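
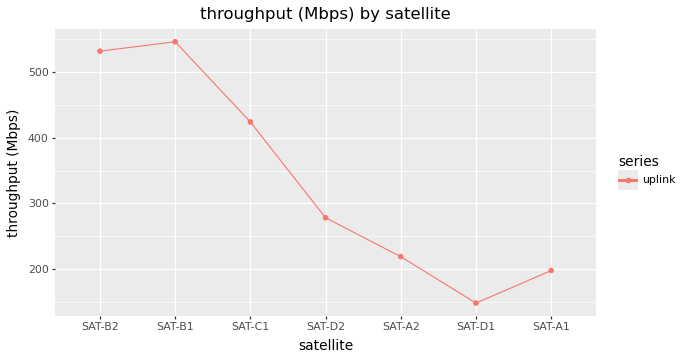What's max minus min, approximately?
Max SAT-B1 ≈ 550, min SAT-D1 ≈ 150; range ≈ 400.

≈ 400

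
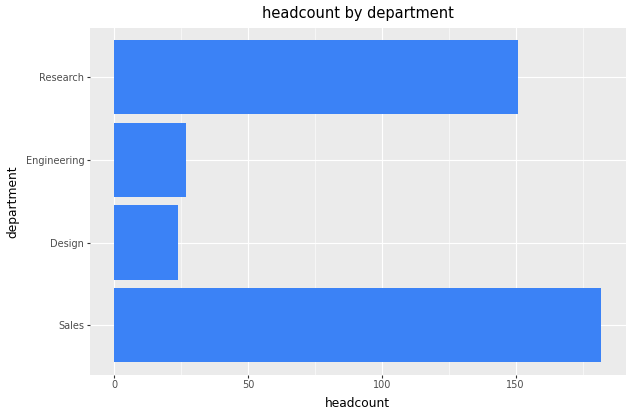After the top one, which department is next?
Top 3: Sales ≈ 180, Research ≈ 160, Engineering ≈ 20.

Research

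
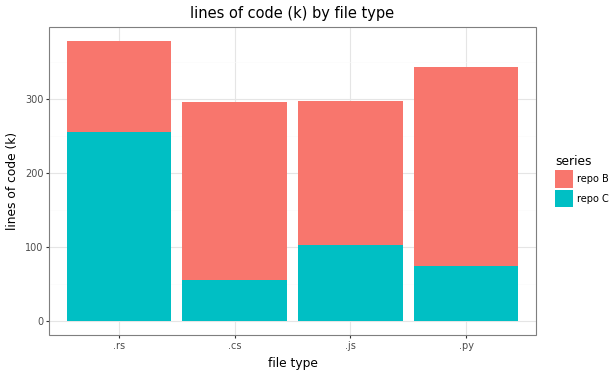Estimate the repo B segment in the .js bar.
repo B top ≈ 300, bottom ≈ 100; segment ≈ 200.

≈ 200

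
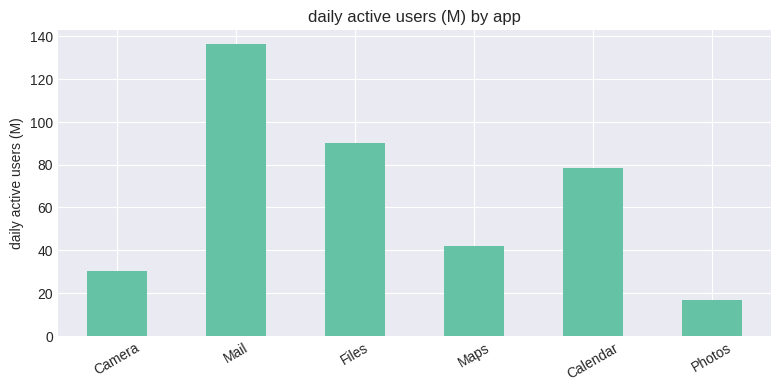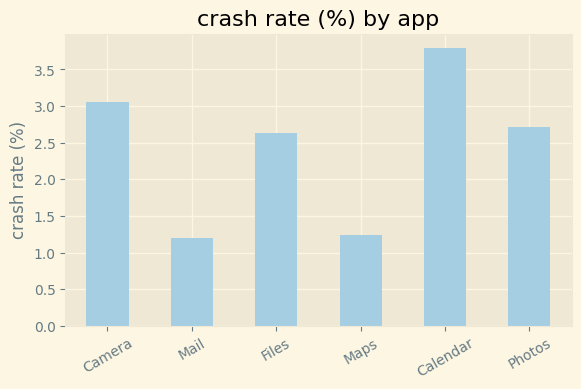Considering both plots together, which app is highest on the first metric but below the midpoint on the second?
Chart 2 median crash rate (%) ≈ 2.5; below-median apps: Mail, Files, Maps. Among those, Mail has the highest daily active users (M) (≈ 140).

Mail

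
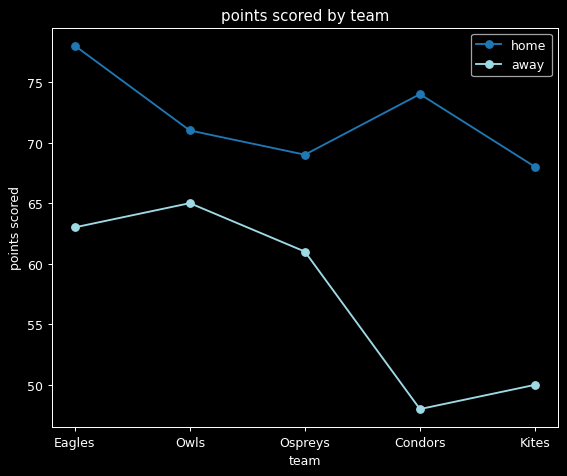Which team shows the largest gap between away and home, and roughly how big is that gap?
Condors, ≈ 25

Condors: away ≈ 50, home ≈ 75 → gap ≈ 25. Next-largest (Kites) is only ≈ 20.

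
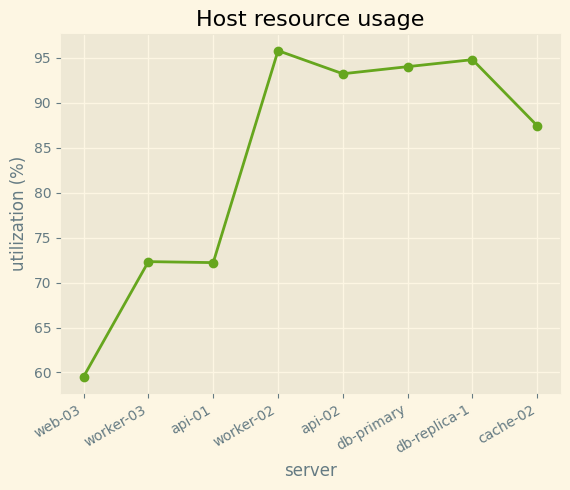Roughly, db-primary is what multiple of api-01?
db-primary ≈ 95, api-01 ≈ 70; 95/70 ≈ 1.36.

≈ 1.36×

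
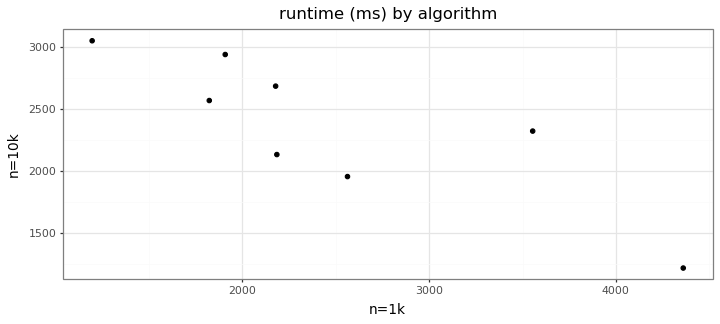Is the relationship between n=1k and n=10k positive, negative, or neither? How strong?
negative, strong

Points are negatively correlated; strong (|r| ≈ 0.8).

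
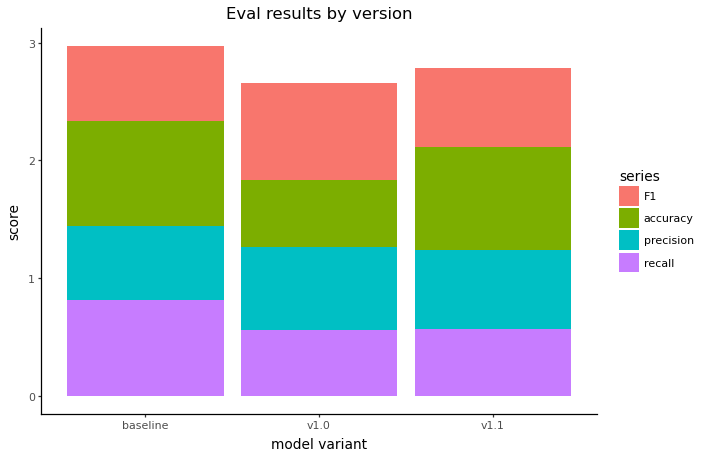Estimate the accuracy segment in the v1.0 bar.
≈ 0.5

accuracy top ≈ 2.0, bottom ≈ 1.5; segment ≈ 0.5.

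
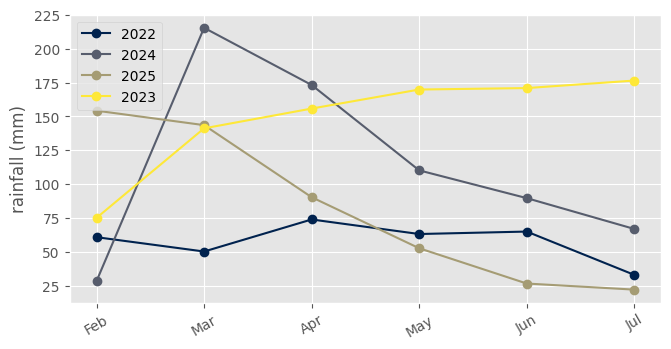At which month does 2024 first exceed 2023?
Mar

Feb: 2024 ≈ 20 vs 2023 ≈ 80 (not yet); Mar: 2024 ≈ 220 vs 2023 ≈ 140 (first crossover).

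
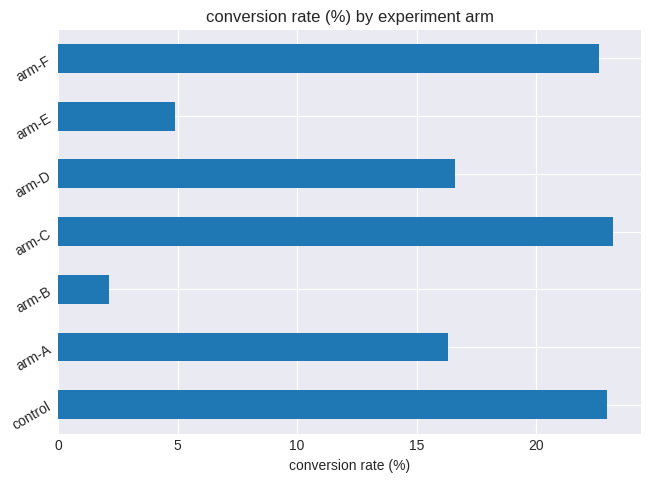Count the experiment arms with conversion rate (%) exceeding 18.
3

Above 18: control, arm-C, arm-F.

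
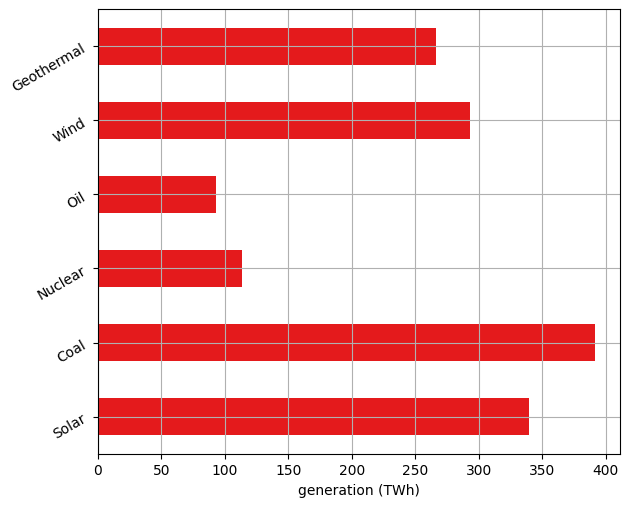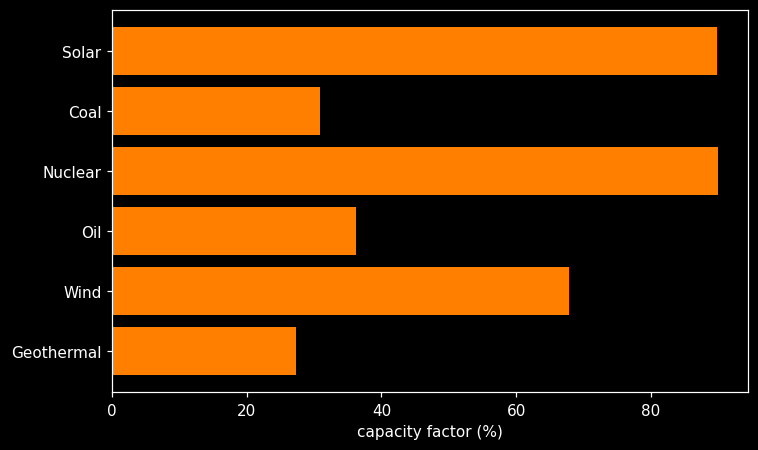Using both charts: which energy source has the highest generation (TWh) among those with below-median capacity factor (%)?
Coal

Chart 2 median capacity factor (%) ≈ 50; below-median energy sources: Coal, Oil, Geothermal. Among those, Coal has the highest generation (TWh) (≈ 400).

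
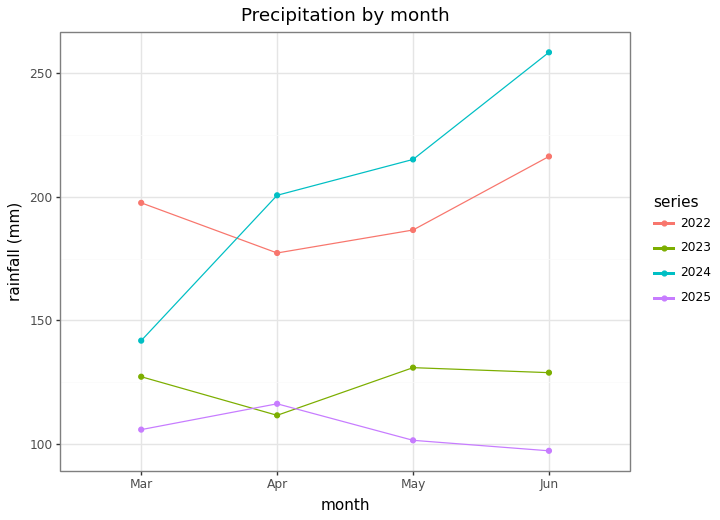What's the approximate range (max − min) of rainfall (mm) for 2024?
≈ 120

Max Jun ≈ 260, min Mar ≈ 140; range ≈ 120.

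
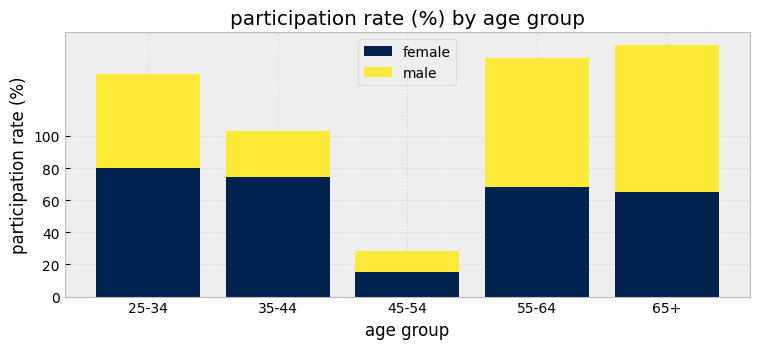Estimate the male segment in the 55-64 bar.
≈ 80

male top ≈ 140, bottom ≈ 60; segment ≈ 80.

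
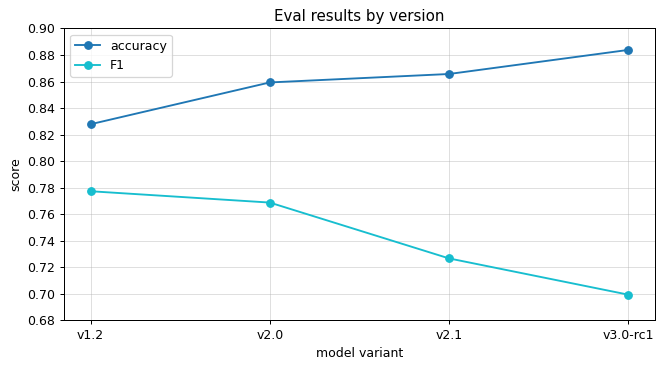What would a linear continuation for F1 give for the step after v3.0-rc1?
≈ 0.67

Last three: 0.76, 0.72, 0.70 → slope ≈ -0.03/step → next ≈ 0.67.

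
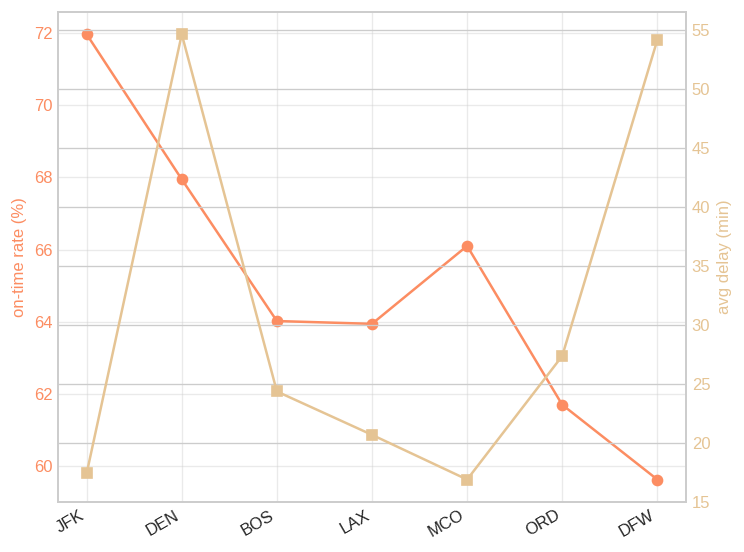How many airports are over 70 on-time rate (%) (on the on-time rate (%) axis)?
1

Above 70: JFK.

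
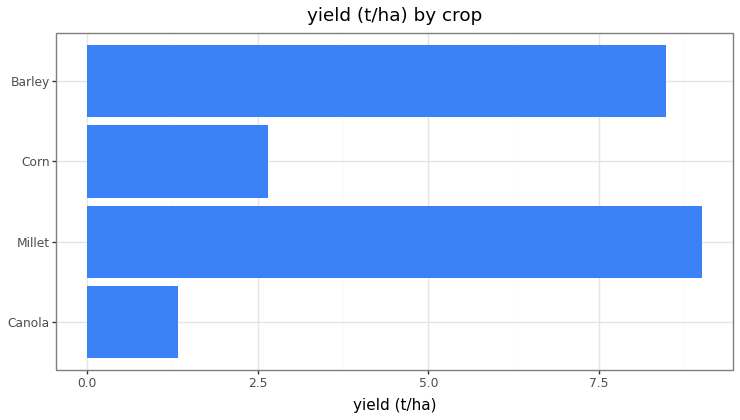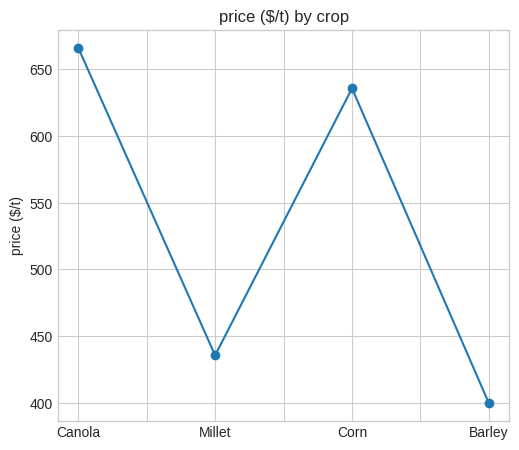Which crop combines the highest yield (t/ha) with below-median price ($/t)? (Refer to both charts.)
Chart 2 median price ($/t) ≈ 500; below-median crops: Millet, Barley. Among those, Millet has the highest yield (t/ha) (≈ 9).

Millet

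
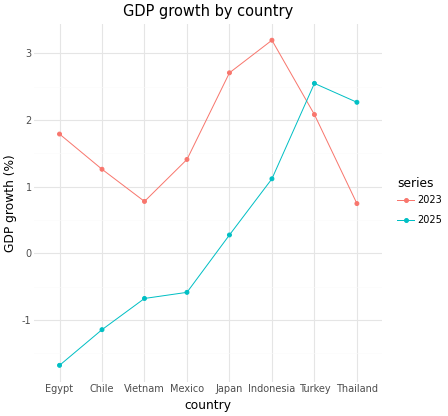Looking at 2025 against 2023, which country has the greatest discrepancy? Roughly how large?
Egypt: 2025 ≈ -1.5, 2023 ≈ 2.0 → gap ≈ 3.5. Next-largest (Japan) is only ≈ 2.0.

Egypt, ≈ 3.5 %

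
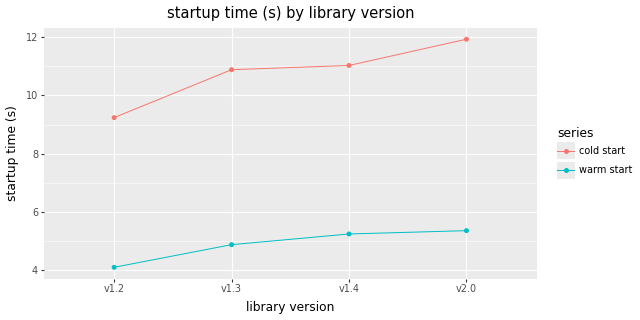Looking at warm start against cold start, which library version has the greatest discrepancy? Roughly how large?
v2.0, ≈ 7 s

v2.0: warm start ≈ 5, cold start ≈ 12 → gap ≈ 7. Next-largest (v1.3) is only ≈ 6.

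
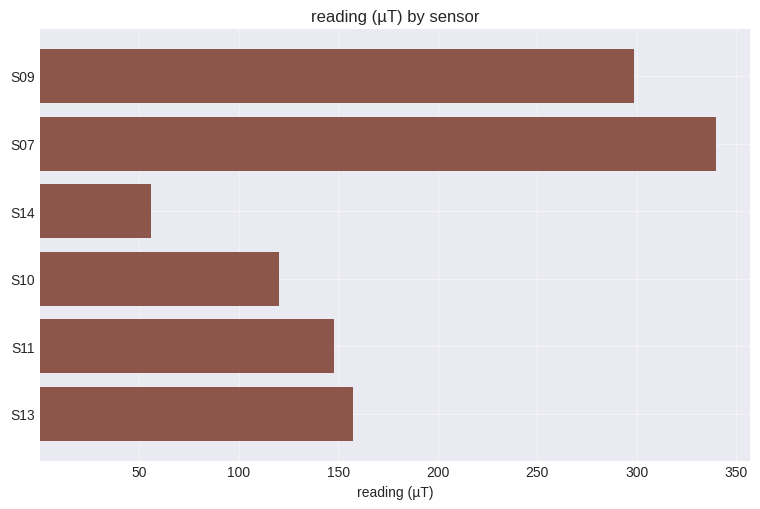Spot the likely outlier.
S07

S07 ≈ 350; the rest sit between ≈ 50 and ≈ 300.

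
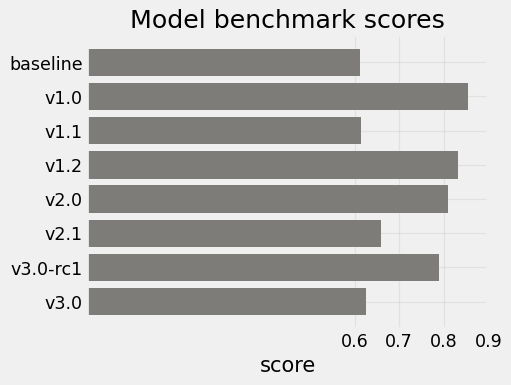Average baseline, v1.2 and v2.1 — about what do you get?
(0.6 + 0.8 + 0.7) / 3 ≈ 0.7.

≈ 0.7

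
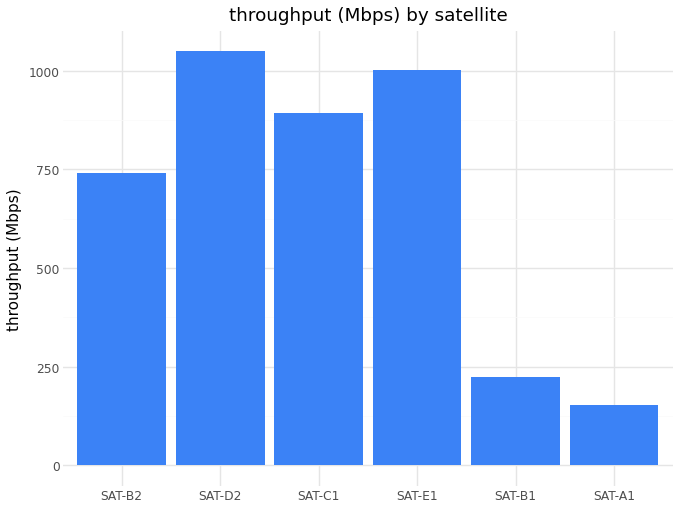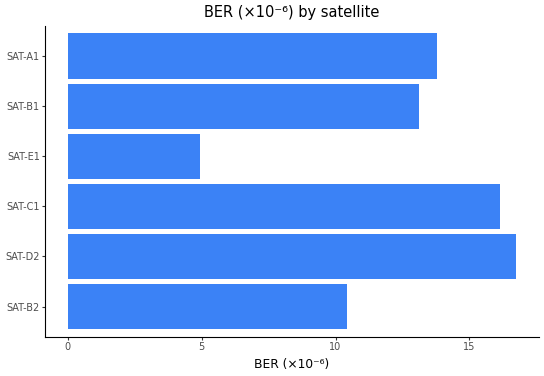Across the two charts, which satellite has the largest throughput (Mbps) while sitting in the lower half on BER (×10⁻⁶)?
SAT-E1

Chart 2 median BER (×10⁻⁶) ≈ 14; below-median satellites: SAT-B2, SAT-E1, SAT-B1. Among those, SAT-E1 has the highest throughput (Mbps) (≈ 1000).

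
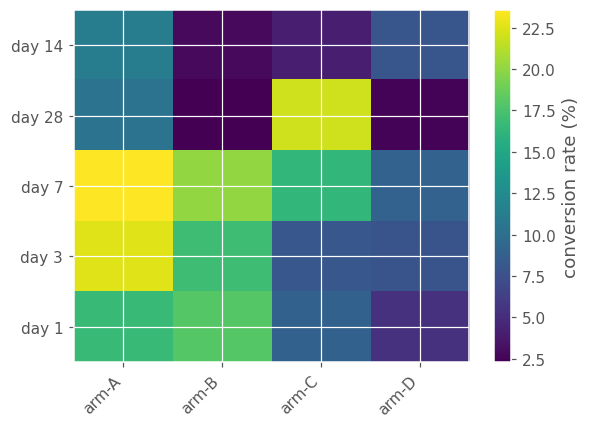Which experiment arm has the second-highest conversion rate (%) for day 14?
arm-D

Top 3 for day 14: arm-A ≈ 12, arm-D ≈ 8, arm-C ≈ 4.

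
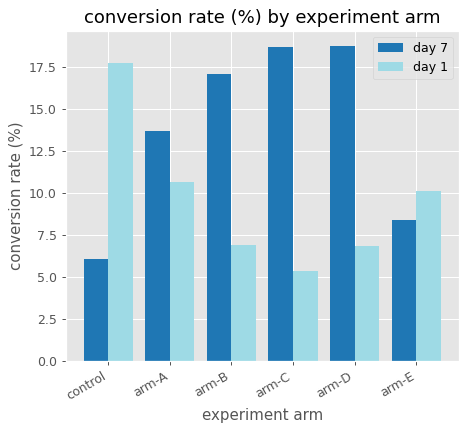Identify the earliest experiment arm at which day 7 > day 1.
arm-A

control: day 7 ≈ 6 vs day 1 ≈ 18 (not yet); arm-A: day 7 ≈ 14 vs day 1 ≈ 10 (first crossover).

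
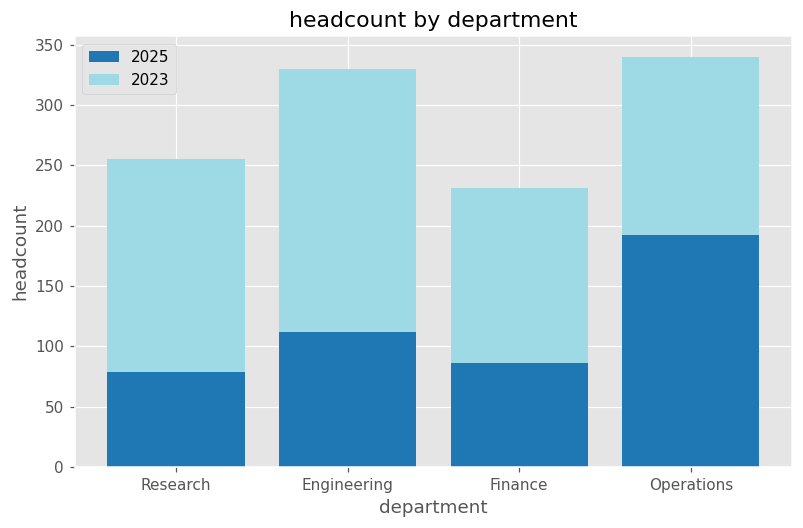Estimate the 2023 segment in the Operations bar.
2023 top ≈ 350, bottom ≈ 200; segment ≈ 150.

≈ 150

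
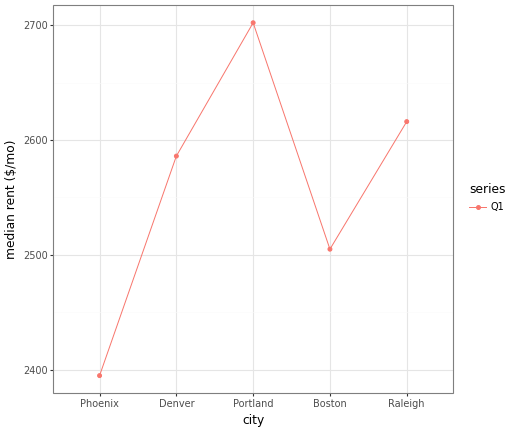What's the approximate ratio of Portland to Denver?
≈ 1.04×

Portland ≈ 2700, Denver ≈ 2600; 2700/2600 ≈ 1.04.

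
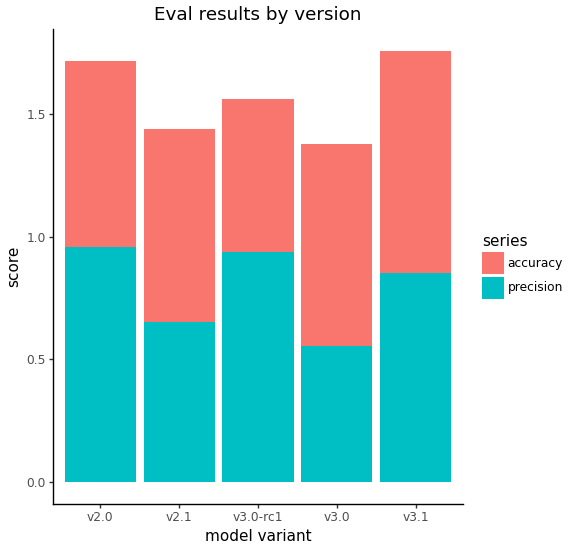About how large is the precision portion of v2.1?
≈ 0.6

precision top ≈ 0.6, bottom ≈ 0.0; segment ≈ 0.6.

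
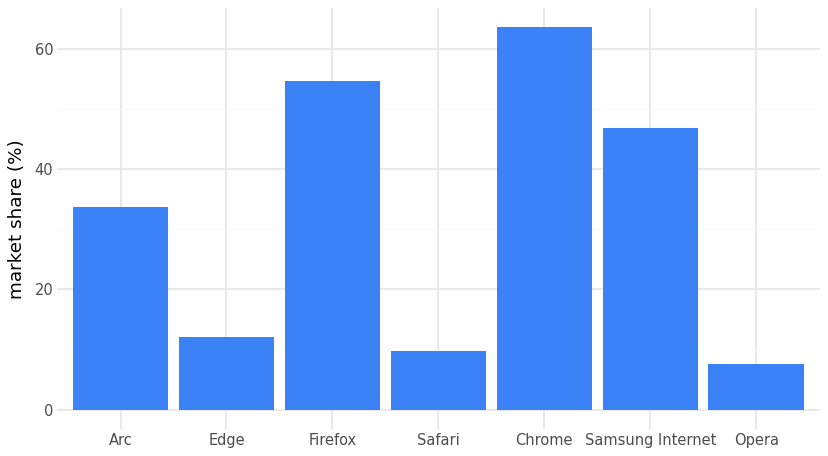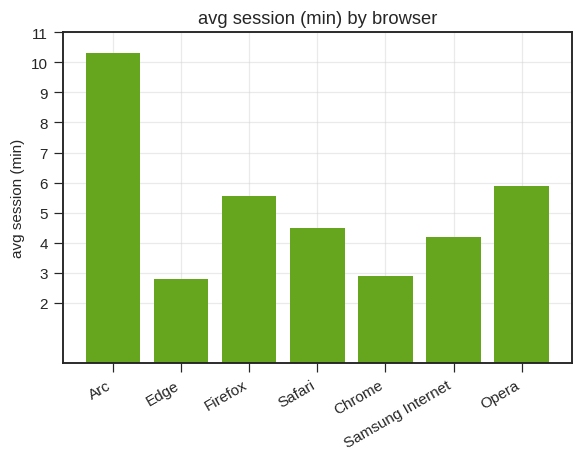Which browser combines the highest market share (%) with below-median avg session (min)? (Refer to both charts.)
Chrome

Chart 2 median avg session (min) ≈ 4; below-median browsers: Edge, Chrome, Samsung Internet. Among those, Chrome has the highest market share (%) (≈ 60).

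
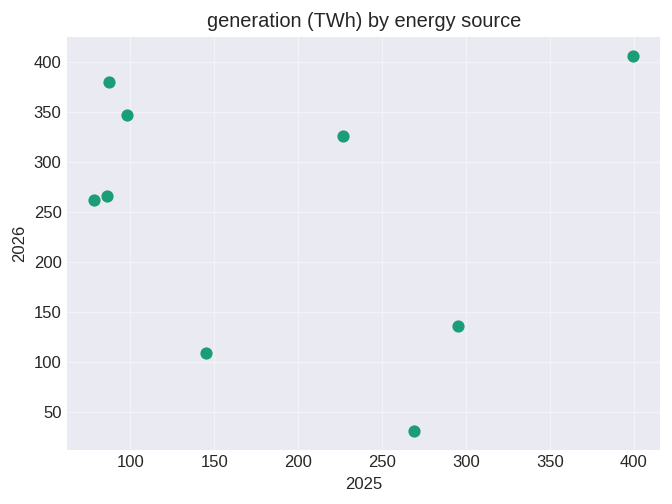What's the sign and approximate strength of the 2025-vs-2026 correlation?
Points are roughly uncorrelated; weak (|r| ≈ 0.1).

no clear correlation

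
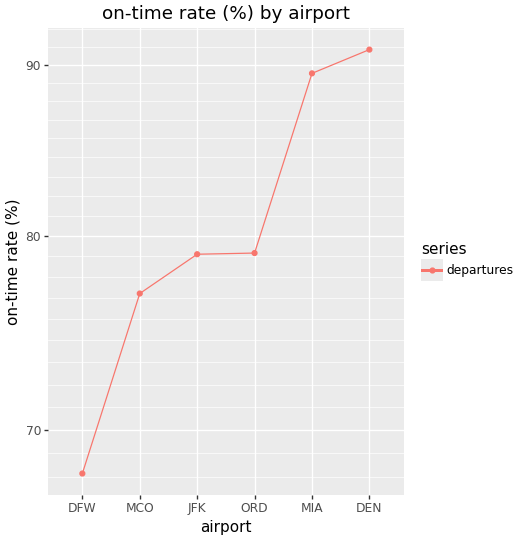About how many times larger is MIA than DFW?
≈ 1.32×

MIA ≈ 90, DFW ≈ 68; 90/68 ≈ 1.32.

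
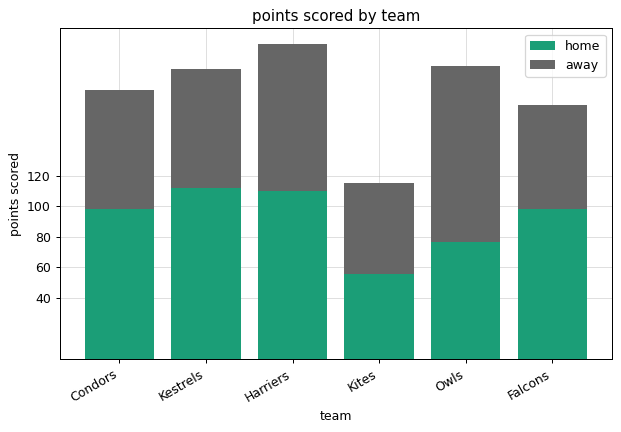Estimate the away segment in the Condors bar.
away top ≈ 180, bottom ≈ 100; segment ≈ 80.

≈ 80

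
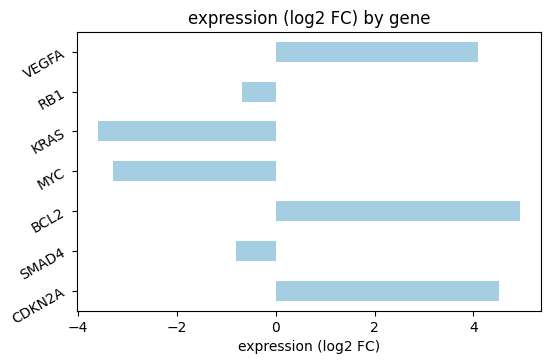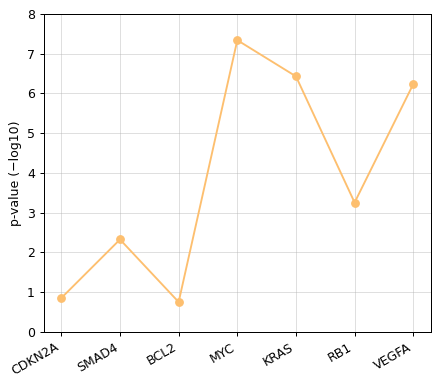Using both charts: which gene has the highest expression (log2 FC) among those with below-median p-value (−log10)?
Chart 2 median p-value (−log10) ≈ 3; below-median genes: CDKN2A, SMAD4, BCL2. Among those, BCL2 has the highest expression (log2 FC) (≈ 5).

BCL2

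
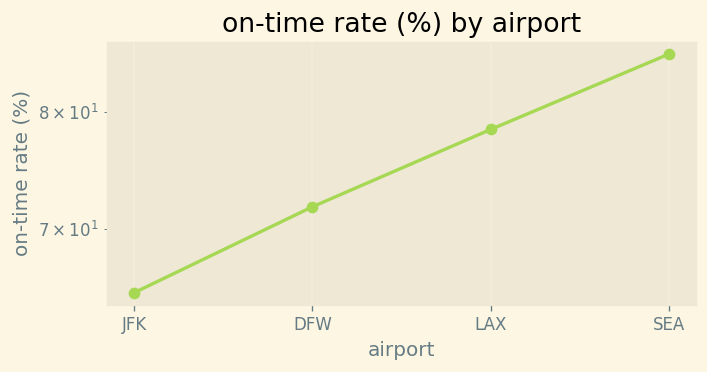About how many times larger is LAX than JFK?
≈ 1.18×

LAX ≈ 78, JFK ≈ 66; 78/66 ≈ 1.18.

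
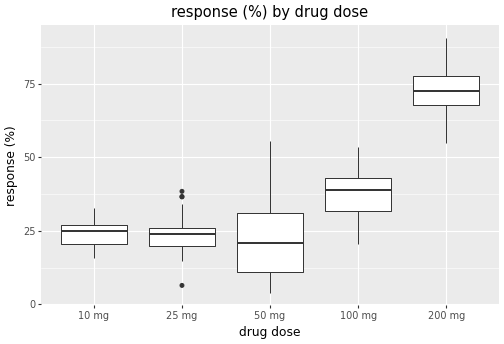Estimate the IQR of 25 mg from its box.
≈ 5

Q3 ≈ 25, Q1 ≈ 20; IQR ≈ 5.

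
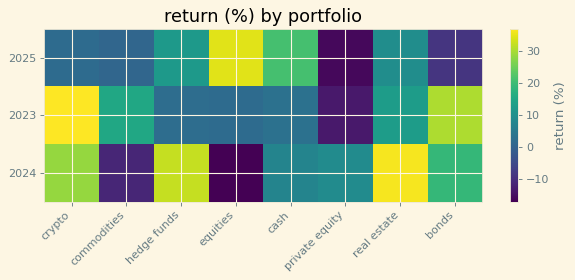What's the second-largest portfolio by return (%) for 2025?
Top 3 for 2025: equities ≈ 35, cash ≈ 20, hedge funds ≈ 10.

cash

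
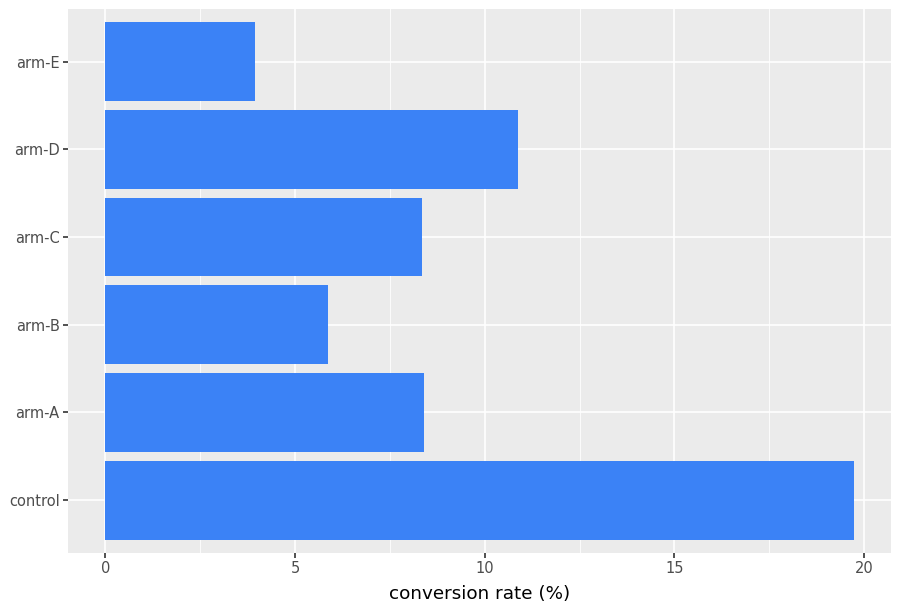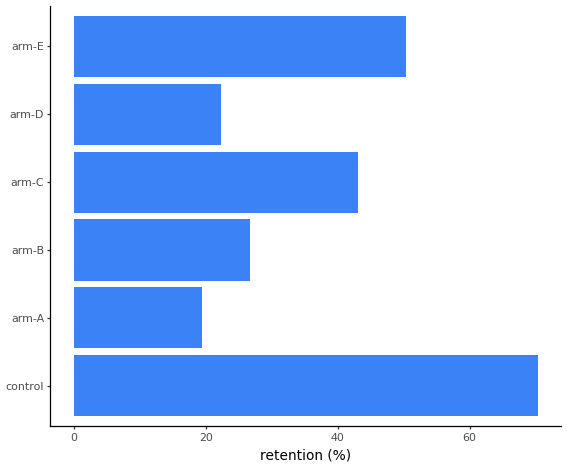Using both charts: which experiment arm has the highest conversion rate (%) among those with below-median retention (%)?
Chart 2 median retention (%) ≈ 30; below-median experiment arms: arm-A, arm-B, arm-D. Among those, arm-D has the highest conversion rate (%) (≈ 10).

arm-D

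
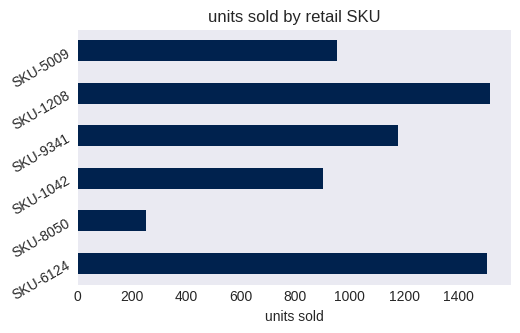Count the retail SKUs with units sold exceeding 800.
5

Above 800: SKU-6124, SKU-1042, SKU-9341, SKU-1208, SKU-5009.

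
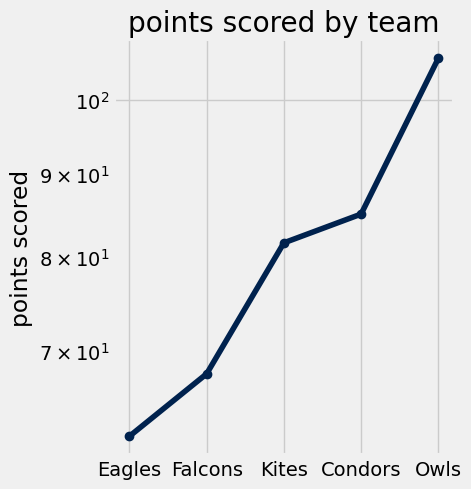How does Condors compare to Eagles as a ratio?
≈ 1.42×

Condors ≈ 85, Eagles ≈ 60; 85/60 ≈ 1.42.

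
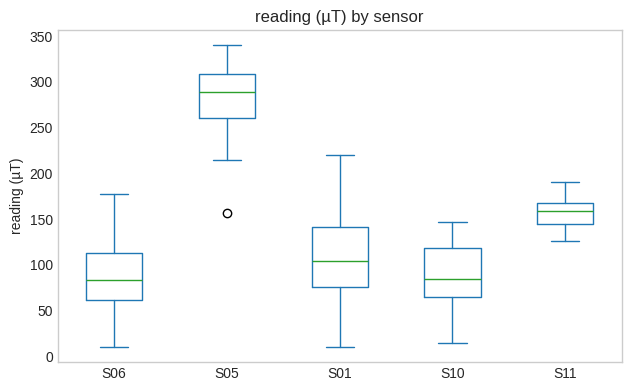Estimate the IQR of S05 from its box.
≈ 40

Q3 ≈ 300, Q1 ≈ 260; IQR ≈ 40.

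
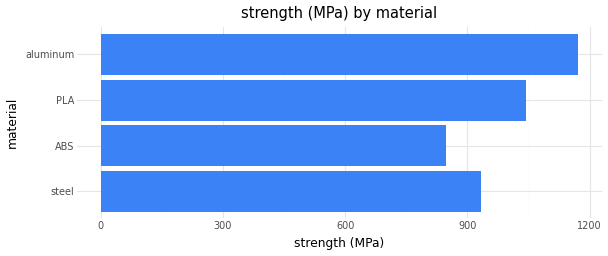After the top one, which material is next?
PLA

Top 3: aluminum ≈ 1200, PLA ≈ 1000, steel ≈ 900.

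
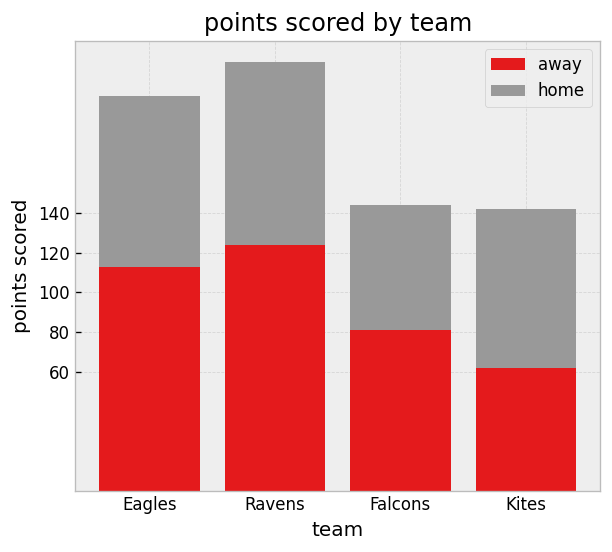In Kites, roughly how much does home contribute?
home top ≈ 140, bottom ≈ 60; segment ≈ 80.

≈ 80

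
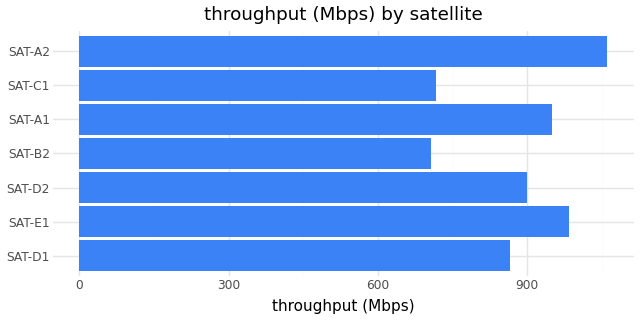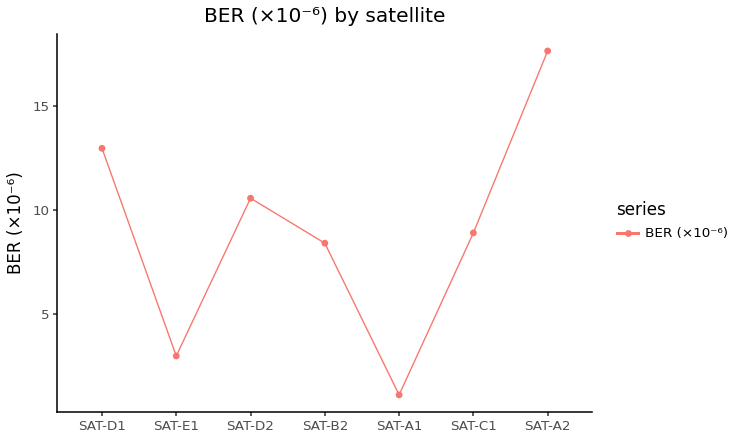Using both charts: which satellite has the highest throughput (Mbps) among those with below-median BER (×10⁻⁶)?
Chart 2 median BER (×10⁻⁶) ≈ 8; below-median satellites: SAT-E1, SAT-B2, SAT-A1. Among those, SAT-E1 has the highest throughput (Mbps) (≈ 1000).

SAT-E1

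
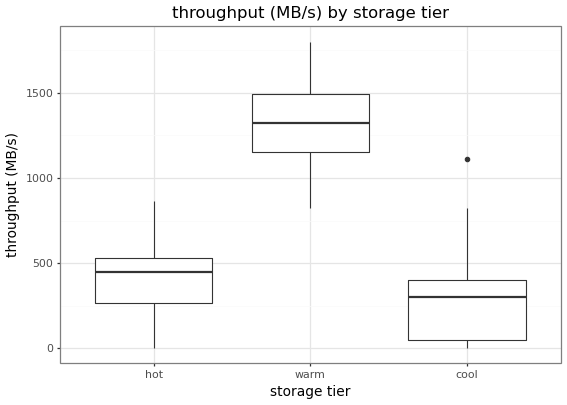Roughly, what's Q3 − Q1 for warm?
≈ 300

Q3 ≈ 1500, Q1 ≈ 1200; IQR ≈ 300.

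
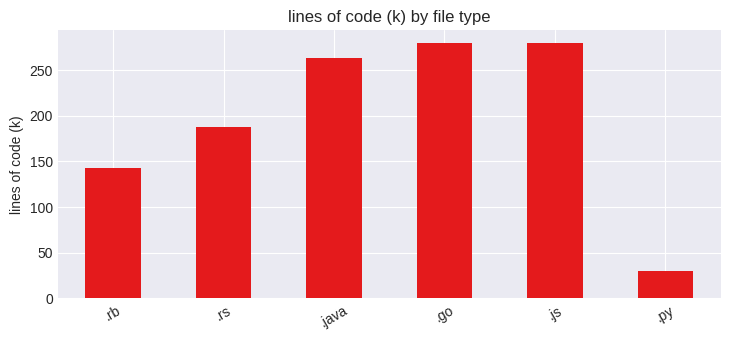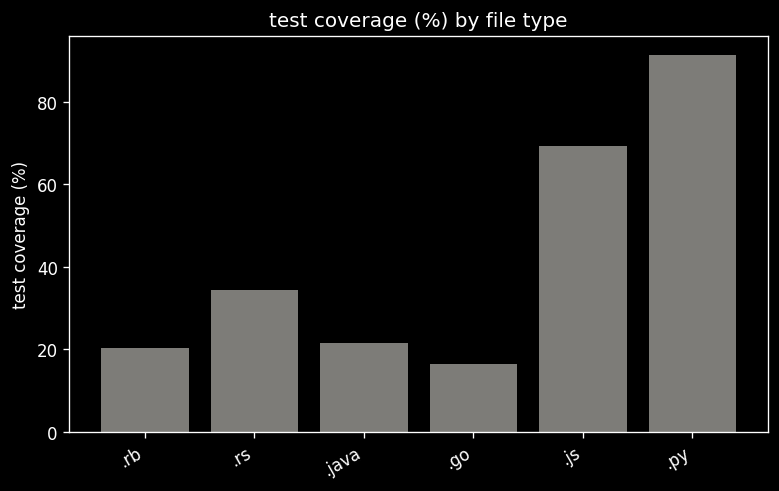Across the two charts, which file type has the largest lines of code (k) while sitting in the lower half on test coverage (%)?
Chart 2 median test coverage (%) ≈ 30; below-median file types: .rb, .java, .go. Among those, .go has the highest lines of code (k) (≈ 300).

.go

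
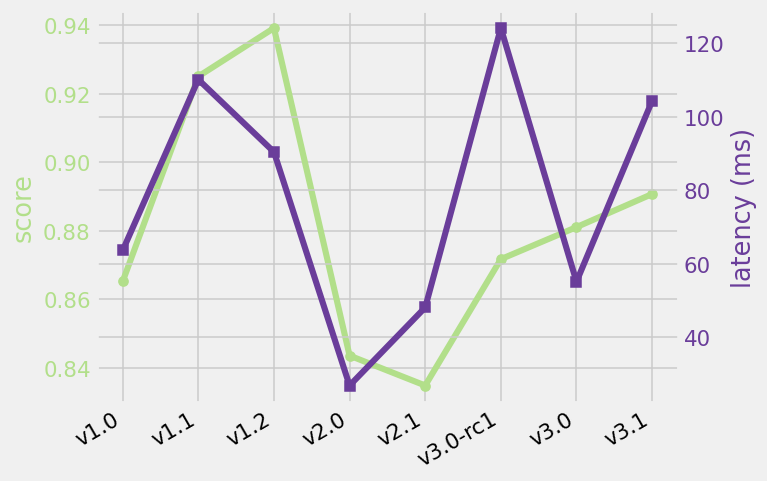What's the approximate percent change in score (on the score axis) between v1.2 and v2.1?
v1.2 ≈ 0.94, v2.1 ≈ 0.83; (0.83 − 0.94) / 0.94 ≈ -11.7%.

≈ -11.7%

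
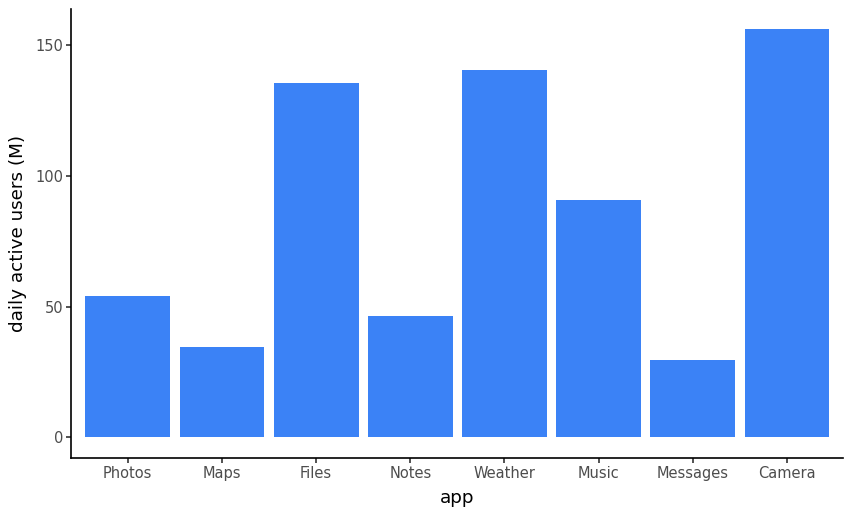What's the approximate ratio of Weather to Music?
Weather ≈ 140, Music ≈ 100; 140/100 ≈ 1.4.

≈ 1.4×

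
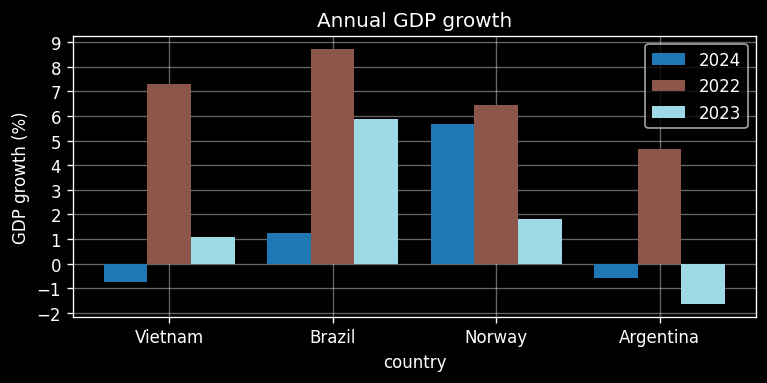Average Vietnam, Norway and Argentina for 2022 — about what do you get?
(7 + 6 + 5) / 3 ≈ 6.

≈ 6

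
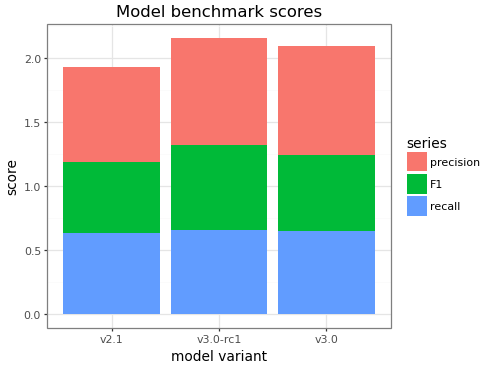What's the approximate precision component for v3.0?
≈ 0.8

precision top ≈ 2.0, bottom ≈ 1.2; segment ≈ 0.8.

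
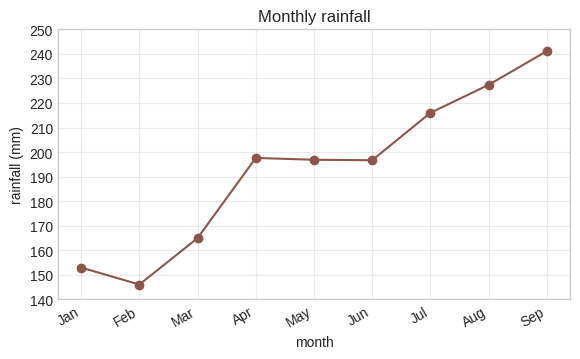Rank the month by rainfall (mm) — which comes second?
Top 3: Sep ≈ 240, Aug ≈ 230, Jul ≈ 220.

Aug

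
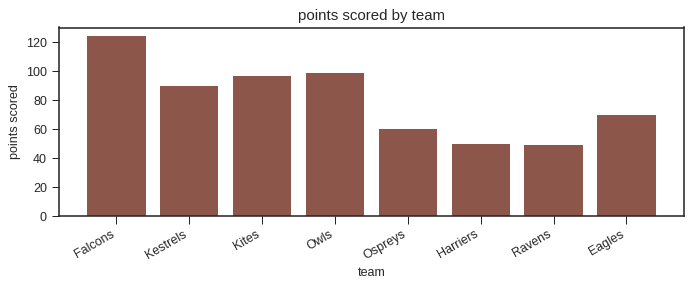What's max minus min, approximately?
≈ 80

Max Falcons ≈ 120, min Ravens ≈ 40; range ≈ 80.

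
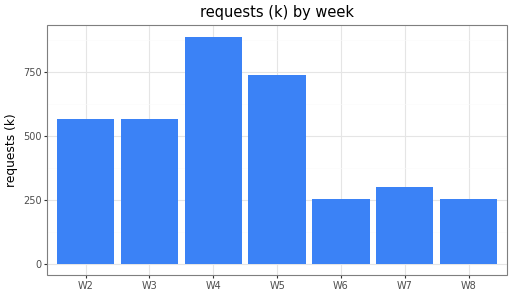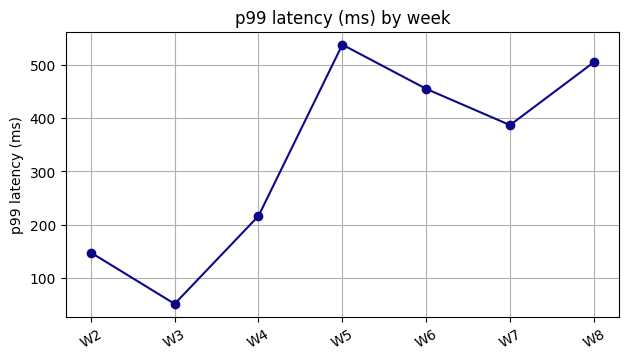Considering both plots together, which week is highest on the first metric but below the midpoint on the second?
Chart 2 median p99 latency (ms) ≈ 400; below-median weeks: W2, W3, W4. Among those, W4 has the highest requests (k) (≈ 900).

W4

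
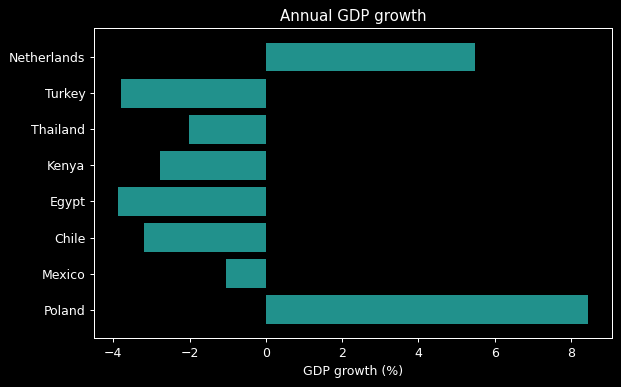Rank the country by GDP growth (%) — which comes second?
Netherlands

Top 3: Poland ≈ 8, Netherlands ≈ 6, Mexico ≈ -2.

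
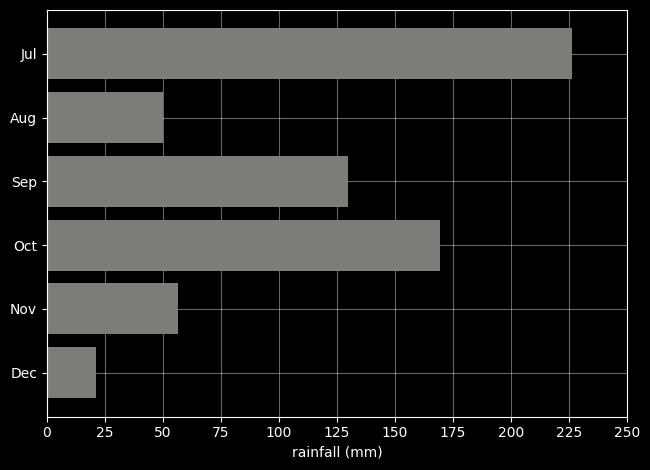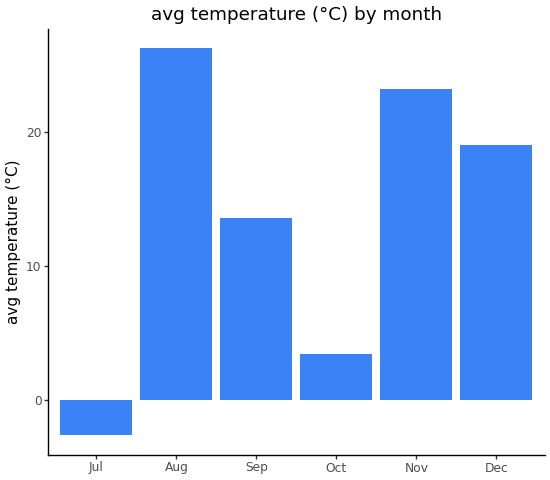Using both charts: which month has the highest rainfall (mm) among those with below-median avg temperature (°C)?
Chart 2 median avg temperature (°C) ≈ 15; below-median months: Jul, Sep, Oct. Among those, Jul has the highest rainfall (mm) (≈ 225).

Jul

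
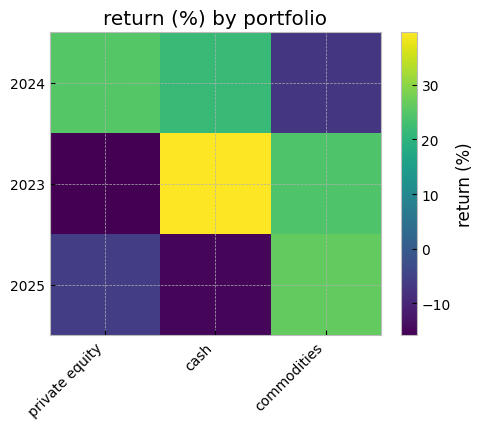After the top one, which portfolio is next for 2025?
Top 3 for 2025: commodities ≈ 25, private equity ≈ -5, cash ≈ -15.

private equity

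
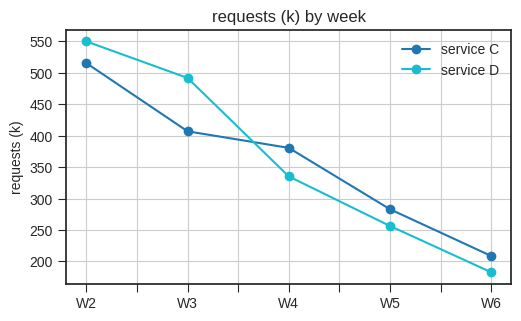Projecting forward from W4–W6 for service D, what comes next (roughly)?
Last three: 350, 250, 200 → slope ≈ -75/step → next ≈ 125.

≈ 125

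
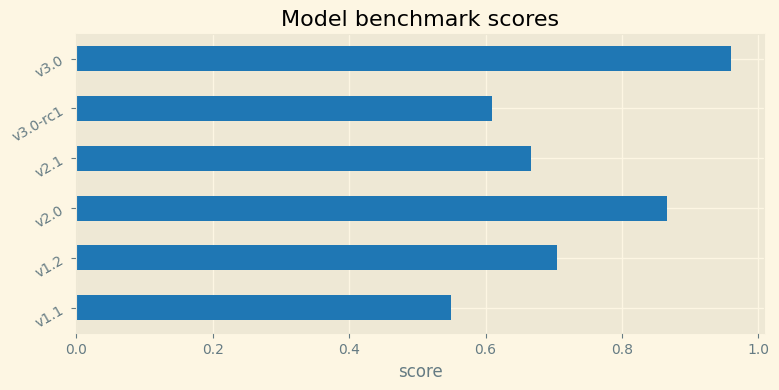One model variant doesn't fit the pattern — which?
v3.0 ≈ 1.0; the rest sit between ≈ 0.6 and ≈ 0.9.

v3.0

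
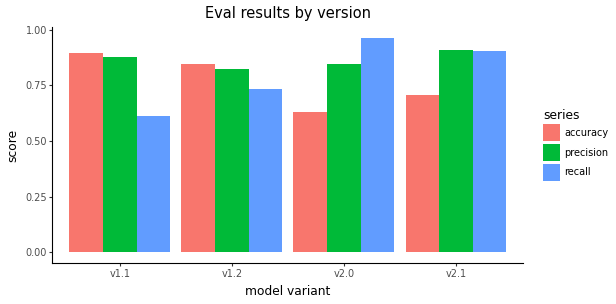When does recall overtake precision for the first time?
v2.0

v1.2: recall ≈ 0.7 vs precision ≈ 0.8 (not yet); v2.0: recall ≈ 1.0 vs precision ≈ 0.8 (first crossover).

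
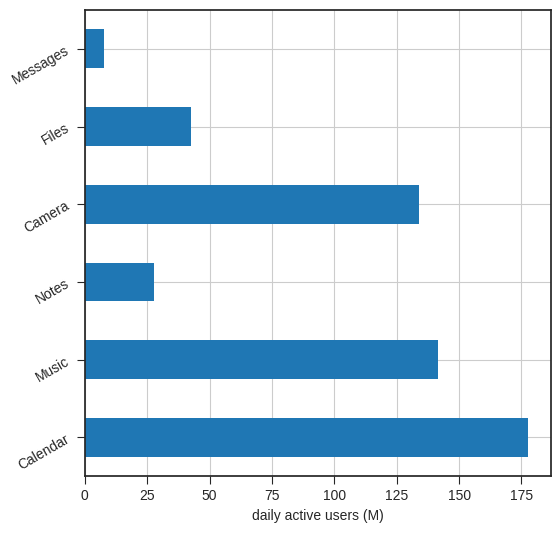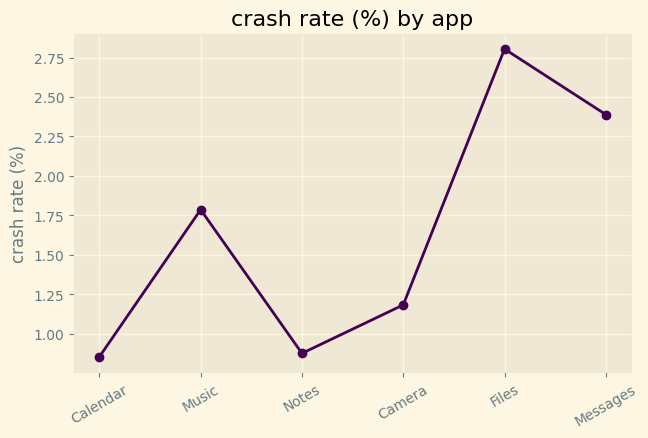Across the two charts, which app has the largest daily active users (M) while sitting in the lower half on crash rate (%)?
Calendar

Chart 2 median crash rate (%) ≈ 1.5; below-median apps: Calendar, Notes, Camera. Among those, Calendar has the highest daily active users (M) (≈ 180).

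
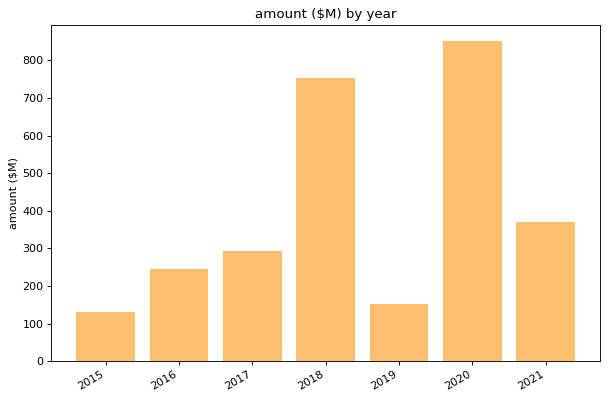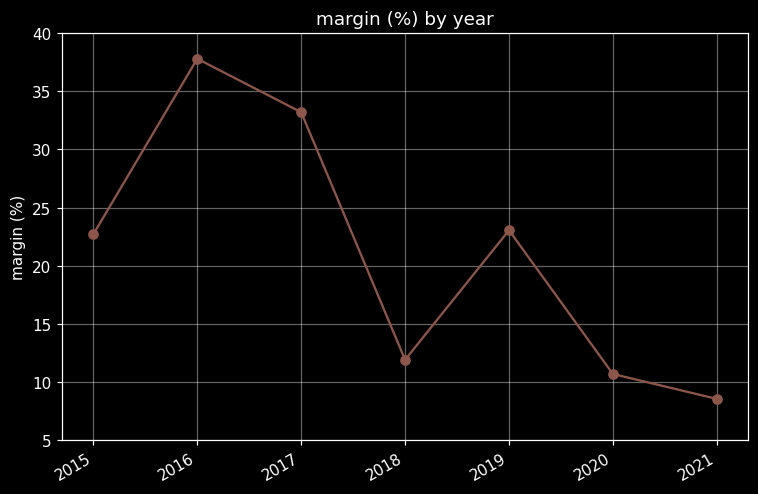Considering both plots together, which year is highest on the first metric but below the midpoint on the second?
Chart 2 median margin (%) ≈ 25; below-median years: 2018, 2020, 2021. Among those, 2020 has the highest amount ($M) (≈ 900).

2020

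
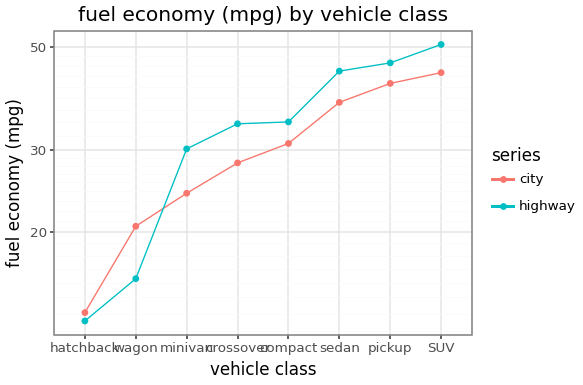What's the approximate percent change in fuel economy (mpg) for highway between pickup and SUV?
≈ +11.1%

pickup ≈ 45, SUV ≈ 50; (50 − 45) / 45 ≈ +11.1%.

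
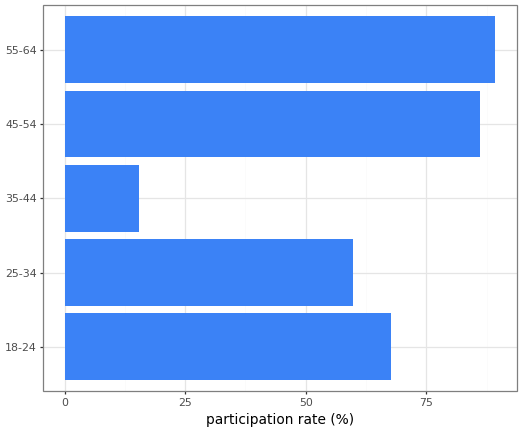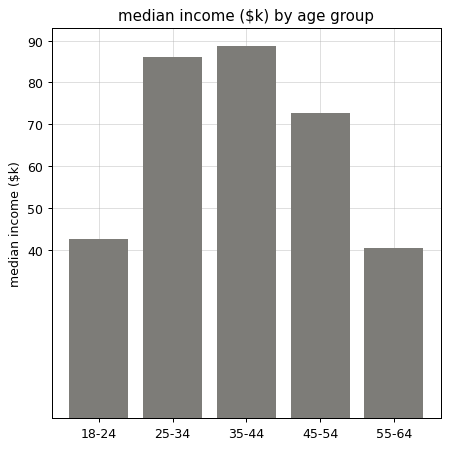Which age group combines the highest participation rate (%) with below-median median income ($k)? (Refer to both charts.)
55-64

Chart 2 median median income ($k) ≈ 70; below-median age groups: 18-24, 55-64. Among those, 55-64 has the highest participation rate (%) (≈ 90).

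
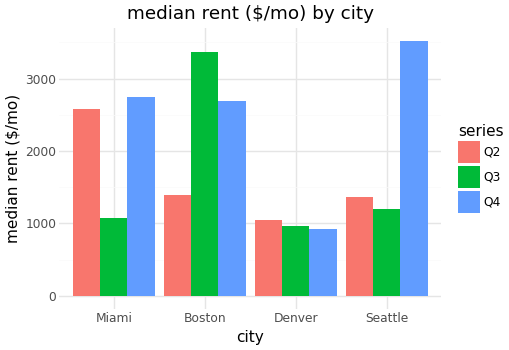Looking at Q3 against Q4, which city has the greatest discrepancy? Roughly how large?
Seattle, ≈ 2500 $/mo

Seattle: Q3 ≈ 1000, Q4 ≈ 3500 → gap ≈ 2500. Next-largest (Miami) is only ≈ 2000.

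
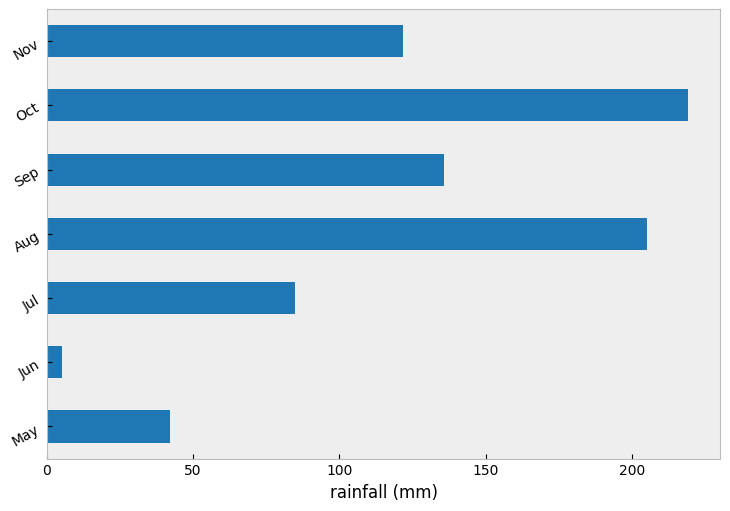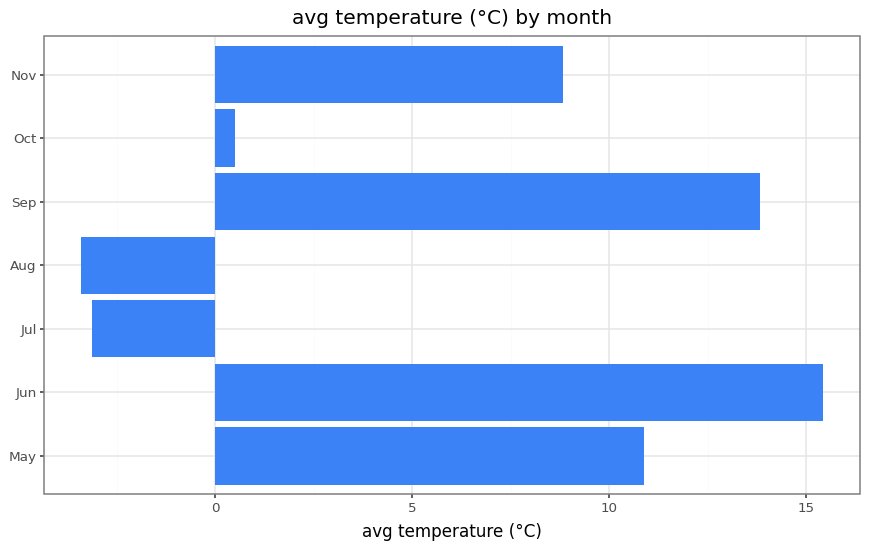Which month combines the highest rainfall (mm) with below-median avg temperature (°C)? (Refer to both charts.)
Chart 2 median avg temperature (°C) ≈ 8; below-median months: Jul, Aug, Oct. Among those, Oct has the highest rainfall (mm) (≈ 225).

Oct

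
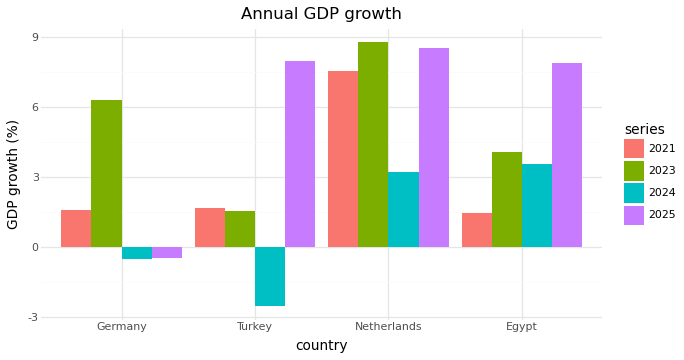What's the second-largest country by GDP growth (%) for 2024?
Netherlands

Top 3 for 2024: Egypt ≈ 4, Netherlands ≈ 3, Germany ≈ -1.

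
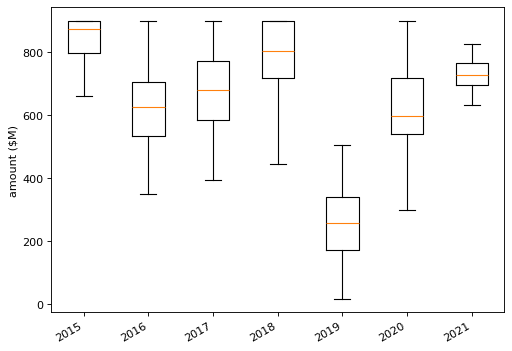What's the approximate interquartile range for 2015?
Q3 ≈ 900, Q1 ≈ 800; IQR ≈ 100.

≈ 100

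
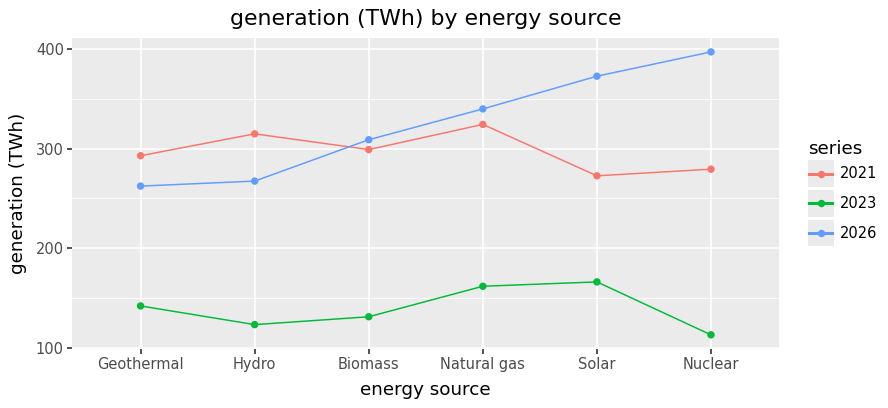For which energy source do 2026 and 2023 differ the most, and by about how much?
Nuclear: 2026 ≈ 400, 2023 ≈ 125 → gap ≈ 275. Next-largest (Solar) is only ≈ 200.

Nuclear, ≈ 275 TWh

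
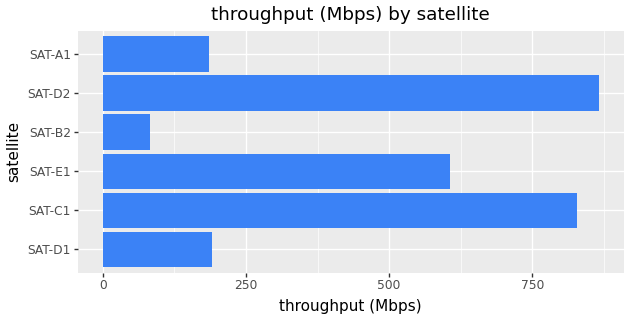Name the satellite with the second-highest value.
Top 3: SAT-D2 ≈ 900, SAT-C1 ≈ 800, SAT-E1 ≈ 600.

SAT-C1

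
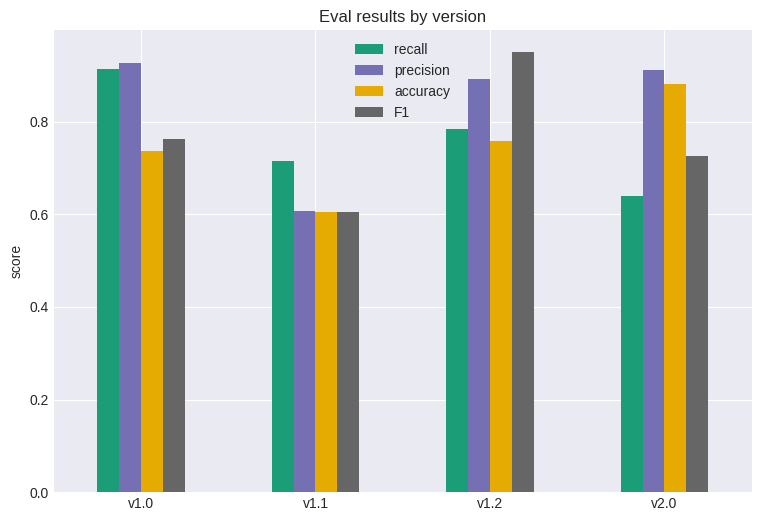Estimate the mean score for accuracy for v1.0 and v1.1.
≈ 0.65

(0.7 + 0.6) / 2 ≈ 0.65.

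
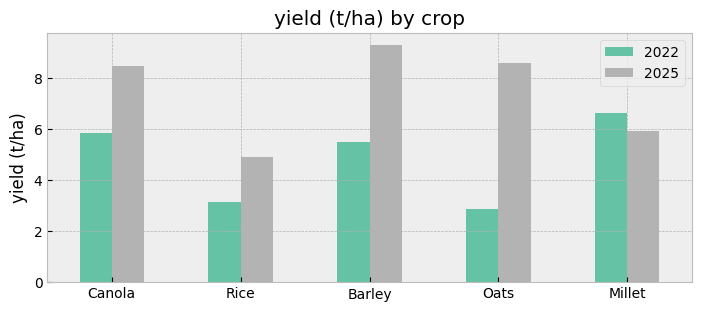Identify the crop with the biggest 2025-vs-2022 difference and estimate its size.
Oats: 2025 ≈ 9, 2022 ≈ 3 → gap ≈ 6. Next-largest (Barley) is only ≈ 4.

Oats, ≈ 6 t/ha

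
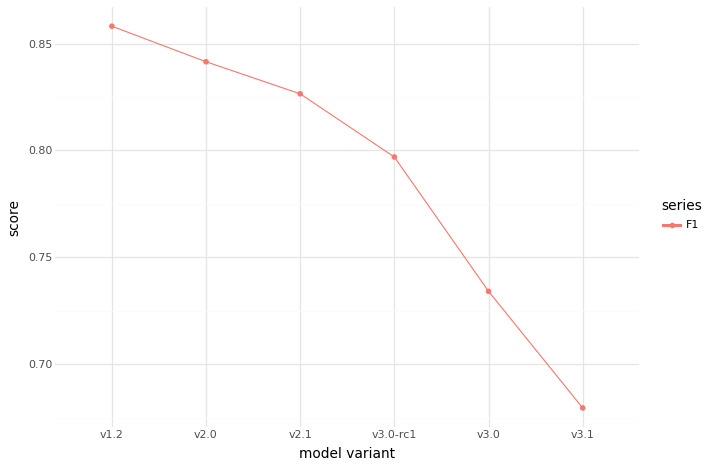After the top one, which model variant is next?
v2.0

Top 3: v1.2 ≈ 0.86, v2.0 ≈ 0.84, v2.1 ≈ 0.82.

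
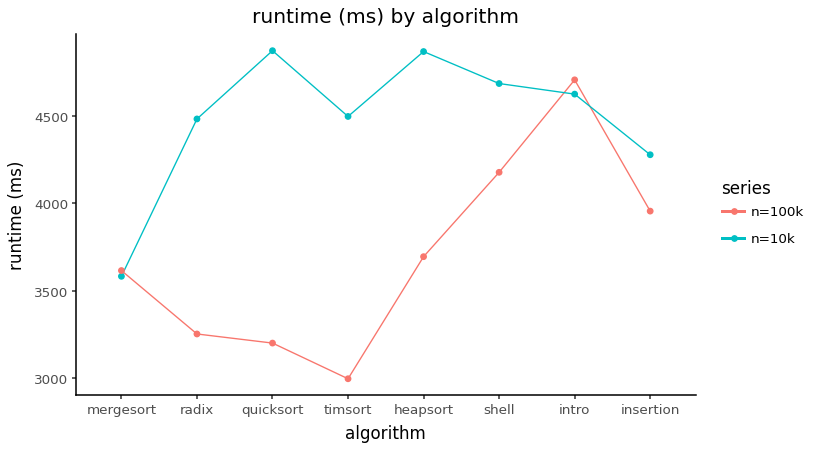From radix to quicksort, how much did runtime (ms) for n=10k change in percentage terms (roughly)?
radix ≈ 4400, quicksort ≈ 4800; (4800 − 4400) / 4400 ≈ +9.1%.

≈ +9.1%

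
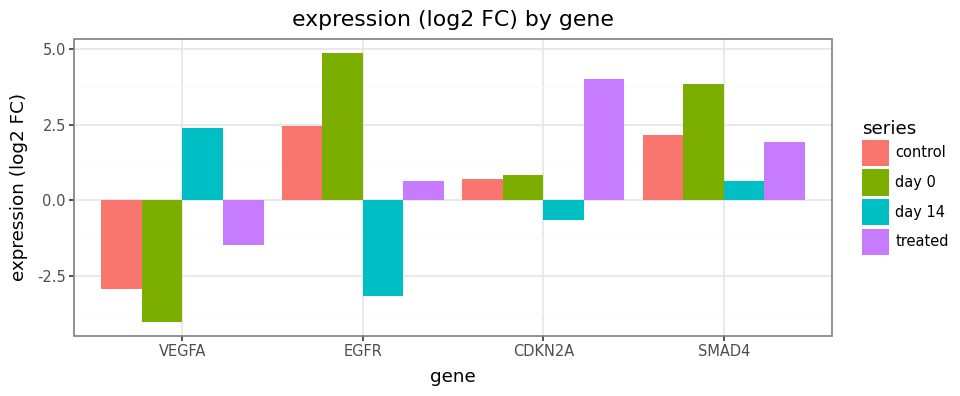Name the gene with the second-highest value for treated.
Top 3 for treated: CDKN2A ≈ 4, SMAD4 ≈ 2, EGFR ≈ 1.

SMAD4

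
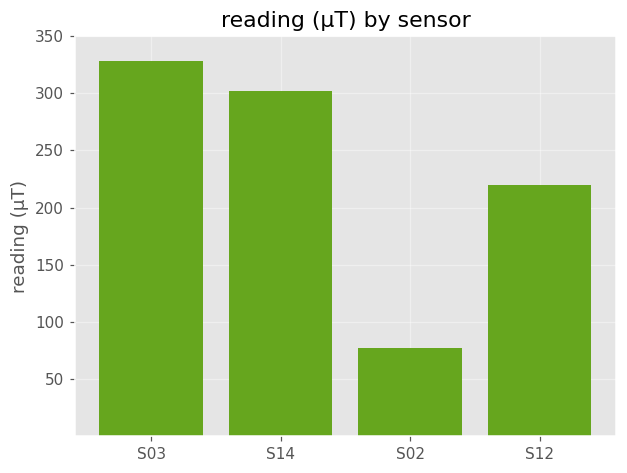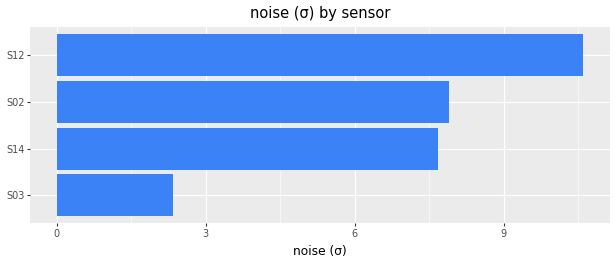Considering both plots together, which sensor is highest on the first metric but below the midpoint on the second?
S03

Chart 2 median noise (σ) ≈ 8; below-median sensors: S03, S14. Among those, S03 has the highest reading (µT) (≈ 350).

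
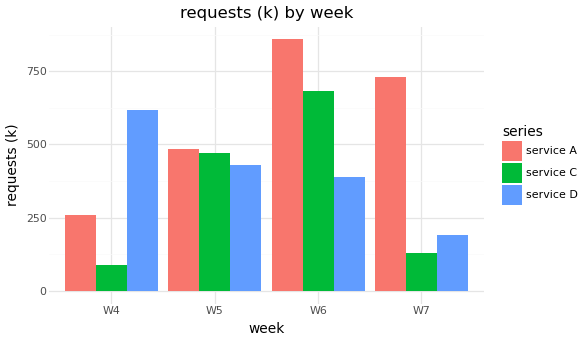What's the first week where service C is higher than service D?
W4: service C ≈ 100 vs service D ≈ 600 (not yet); W5: service C ≈ 500 vs service D ≈ 400 (first crossover).

W5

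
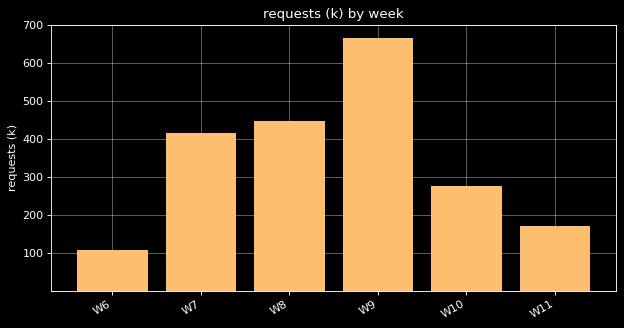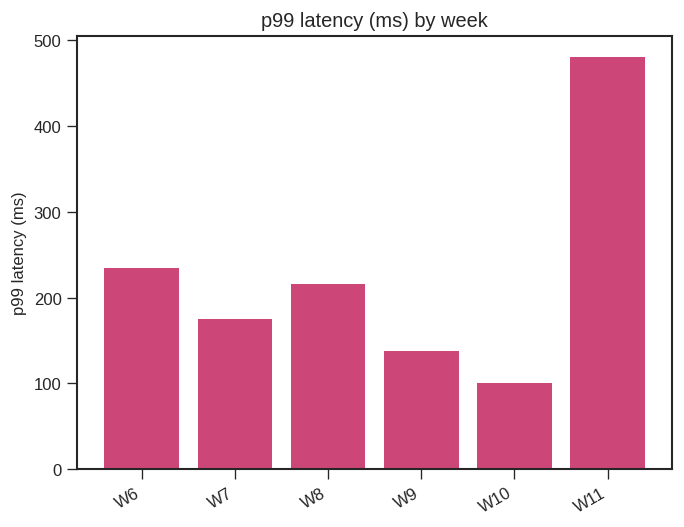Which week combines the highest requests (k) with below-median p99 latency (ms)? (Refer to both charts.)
Chart 2 median p99 latency (ms) ≈ 200; below-median weeks: W7, W9, W10. Among those, W9 has the highest requests (k) (≈ 700).

W9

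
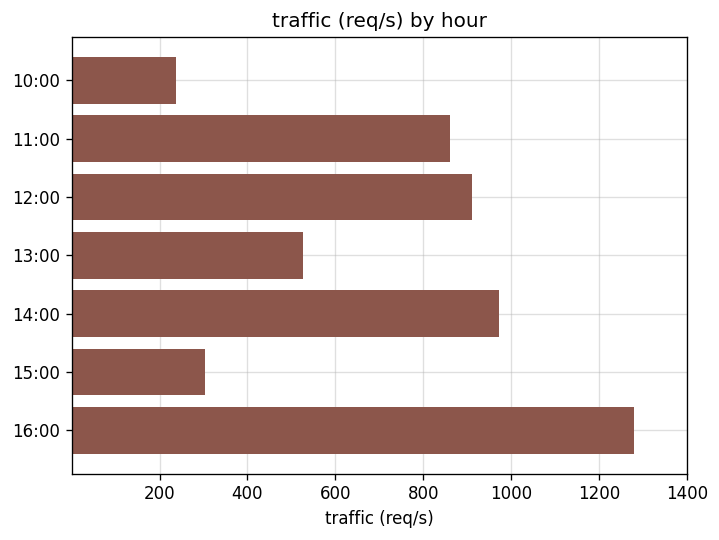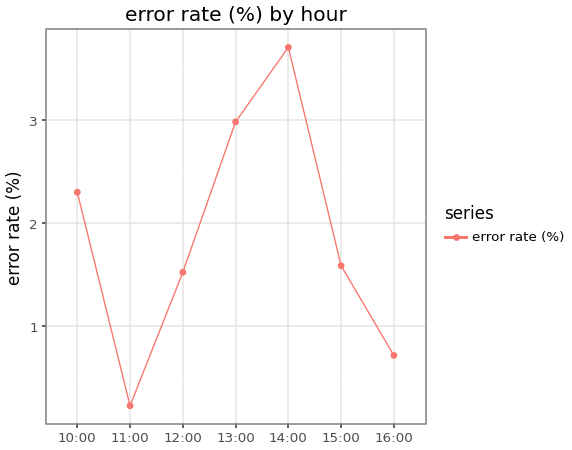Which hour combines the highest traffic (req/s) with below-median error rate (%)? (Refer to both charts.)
Chart 2 median error rate (%) ≈ 1.5; below-median hours: 11:00, 12:00, 16:00. Among those, 16:00 has the highest traffic (req/s) (≈ 1200).

16:00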